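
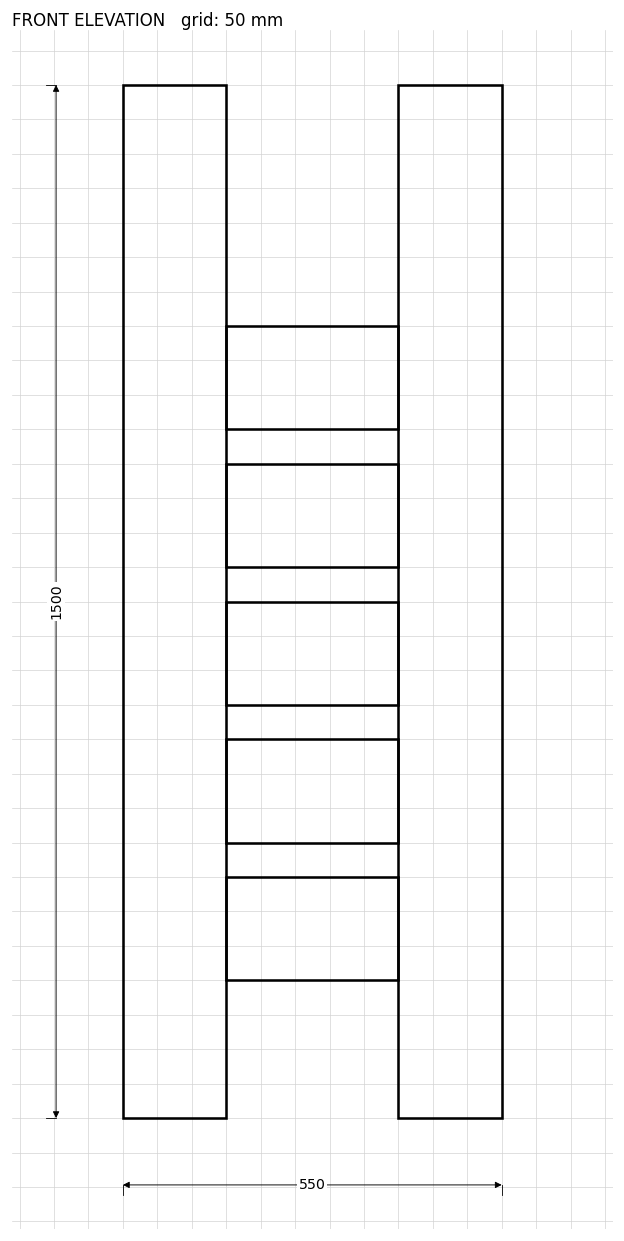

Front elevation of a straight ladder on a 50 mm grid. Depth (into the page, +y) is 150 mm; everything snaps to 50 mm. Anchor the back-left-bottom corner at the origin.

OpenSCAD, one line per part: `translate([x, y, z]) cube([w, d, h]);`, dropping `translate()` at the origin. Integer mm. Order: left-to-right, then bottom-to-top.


cube([150, 150, 1500]);
translate([150, 0, 200]) cube([250, 150, 150]);
translate([150, 0, 400]) cube([250, 150, 150]);
translate([150, 0, 600]) cube([250, 150, 150]);
translate([150, 0, 800]) cube([250, 150, 150]);
translate([150, 0, 1000]) cube([250, 150, 150]);
translate([400, 0, 0]) cube([150, 150, 1500]);


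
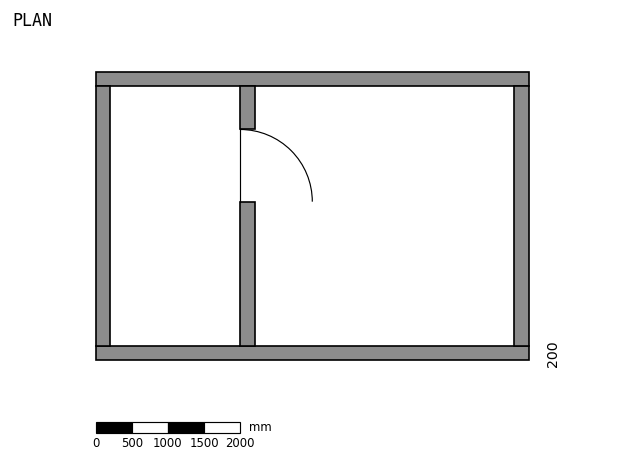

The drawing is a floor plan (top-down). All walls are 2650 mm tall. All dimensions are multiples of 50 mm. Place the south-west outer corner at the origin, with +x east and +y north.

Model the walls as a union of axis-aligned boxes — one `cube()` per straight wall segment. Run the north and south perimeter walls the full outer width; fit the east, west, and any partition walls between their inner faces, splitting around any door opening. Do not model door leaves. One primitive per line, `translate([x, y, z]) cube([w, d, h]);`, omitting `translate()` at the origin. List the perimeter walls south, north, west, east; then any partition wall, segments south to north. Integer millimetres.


cube([6000, 200, 2650]);
translate([0, 3800, 0]) cube([6000, 200, 2650]);
translate([0, 200, 0]) cube([200, 3600, 2650]);
translate([5800, 200, 0]) cube([200, 3600, 2650]);
translate([2000, 200, 0]) cube([200, 2000, 2650]);
translate([2000, 3200, 0]) cube([200, 600, 2650]);


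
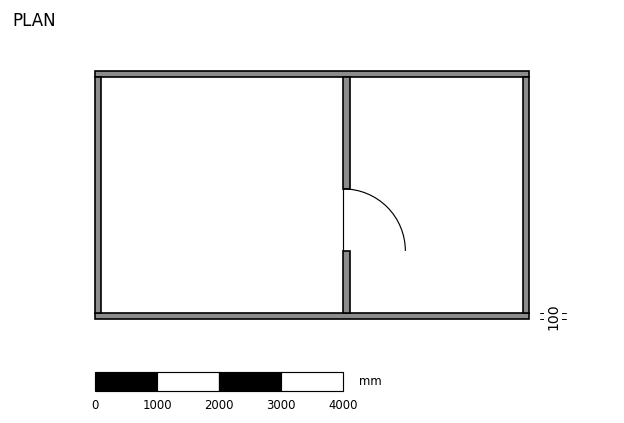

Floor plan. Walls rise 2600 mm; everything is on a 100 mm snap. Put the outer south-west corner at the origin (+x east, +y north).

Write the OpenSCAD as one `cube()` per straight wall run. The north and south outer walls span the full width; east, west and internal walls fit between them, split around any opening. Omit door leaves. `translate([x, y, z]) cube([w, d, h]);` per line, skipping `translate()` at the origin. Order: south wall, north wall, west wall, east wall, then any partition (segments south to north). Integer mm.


cube([7000, 100, 2600]);
translate([0, 3900, 0]) cube([7000, 100, 2600]);
translate([0, 100, 0]) cube([100, 3800, 2600]);
translate([6900, 100, 0]) cube([100, 3800, 2600]);
translate([4000, 100, 0]) cube([100, 1000, 2600]);
translate([4000, 2100, 0]) cube([100, 1800, 2600]);


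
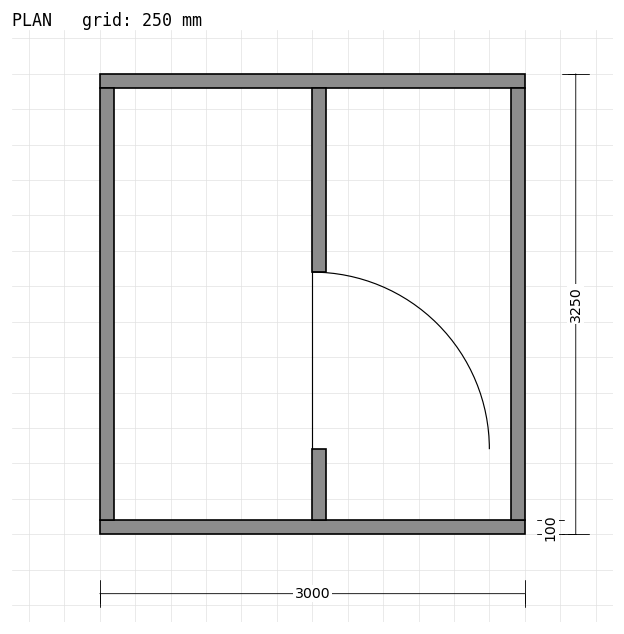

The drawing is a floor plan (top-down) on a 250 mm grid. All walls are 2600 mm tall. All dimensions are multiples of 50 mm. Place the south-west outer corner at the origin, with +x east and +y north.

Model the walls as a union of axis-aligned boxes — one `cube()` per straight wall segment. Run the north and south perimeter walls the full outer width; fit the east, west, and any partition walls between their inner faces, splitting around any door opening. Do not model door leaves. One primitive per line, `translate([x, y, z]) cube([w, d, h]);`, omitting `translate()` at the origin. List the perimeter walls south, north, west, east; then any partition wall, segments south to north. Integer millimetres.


cube([3000, 100, 2600]);
translate([0, 3150, 0]) cube([3000, 100, 2600]);
translate([0, 100, 0]) cube([100, 3050, 2600]);
translate([2900, 100, 0]) cube([100, 3050, 2600]);
translate([1500, 100, 0]) cube([100, 500, 2600]);
translate([1500, 1850, 0]) cube([100, 1300, 2600]);


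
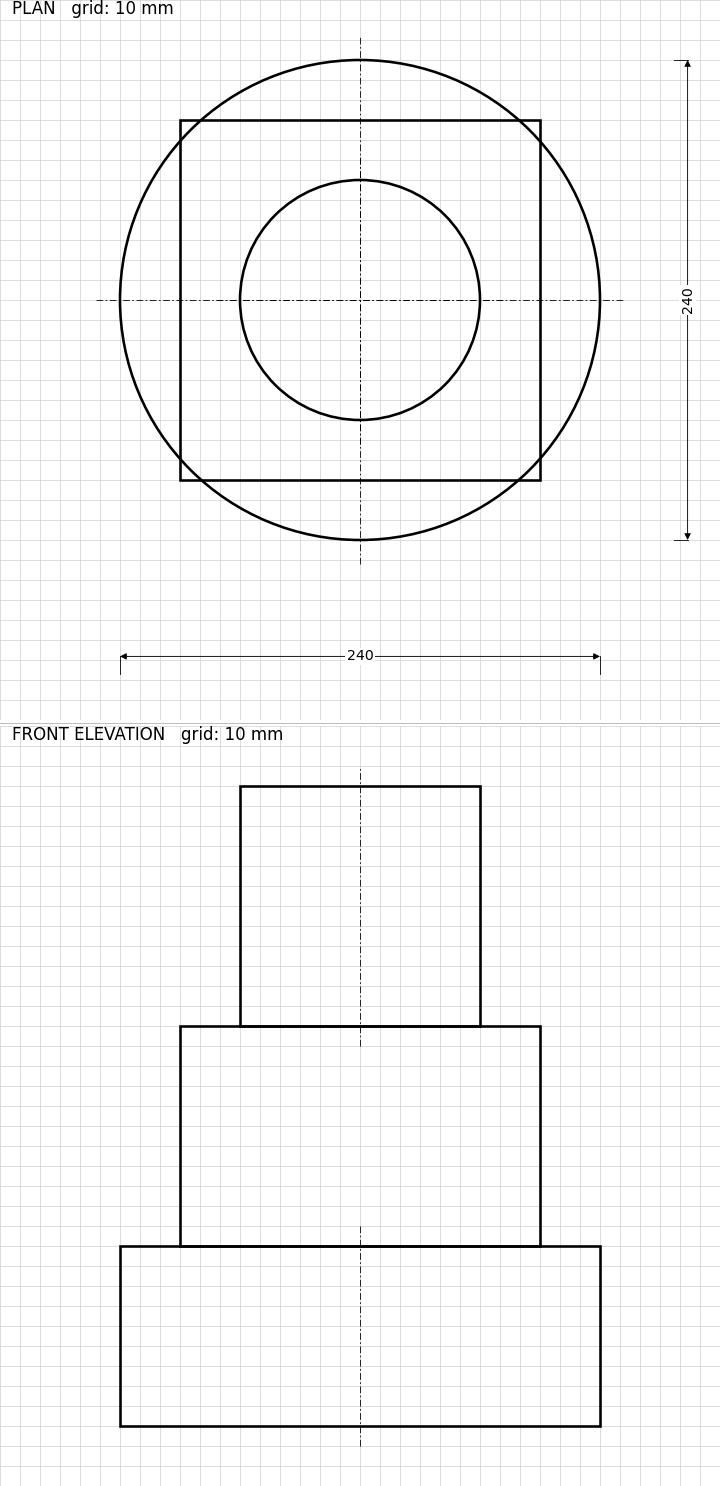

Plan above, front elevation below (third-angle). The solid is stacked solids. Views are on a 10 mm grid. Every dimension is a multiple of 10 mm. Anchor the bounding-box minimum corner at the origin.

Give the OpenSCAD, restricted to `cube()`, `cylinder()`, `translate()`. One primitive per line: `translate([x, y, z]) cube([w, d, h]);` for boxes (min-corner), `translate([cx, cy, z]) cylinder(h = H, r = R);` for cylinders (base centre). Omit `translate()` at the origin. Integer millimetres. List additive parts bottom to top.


translate([120, 120, 0]) cylinder(h = 90, r = 120);
translate([30, 30, 90]) cube([180, 180, 110]);
translate([120, 120, 200]) cylinder(h = 120, r = 60);


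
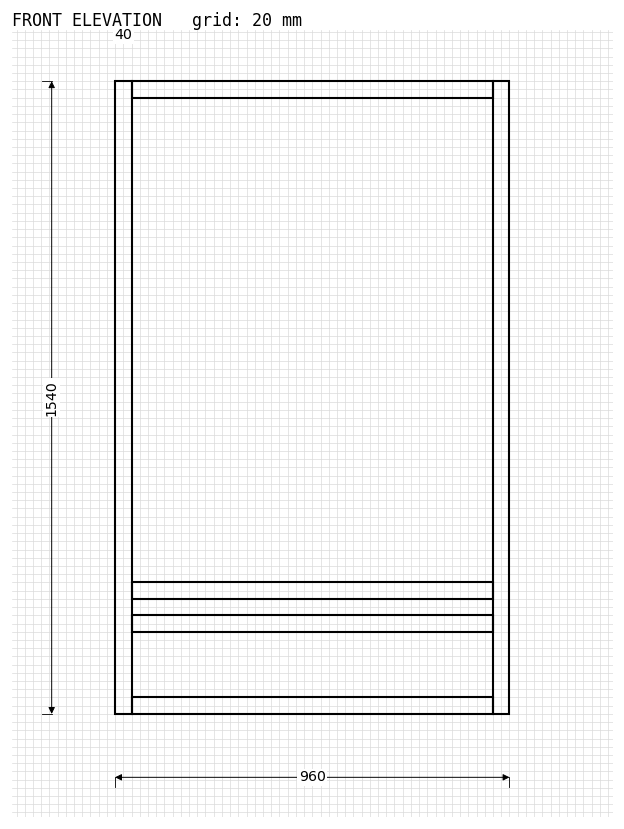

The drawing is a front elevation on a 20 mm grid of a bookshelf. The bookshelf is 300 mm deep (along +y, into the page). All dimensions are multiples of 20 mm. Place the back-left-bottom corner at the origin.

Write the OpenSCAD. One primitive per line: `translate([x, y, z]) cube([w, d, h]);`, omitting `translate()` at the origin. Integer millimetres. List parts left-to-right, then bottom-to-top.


cube([40, 300, 1540]);
translate([40, 0, 0]) cube([880, 300, 40]);
translate([40, 0, 200]) cube([880, 300, 40]);
translate([40, 0, 280]) cube([880, 300, 40]);
translate([40, 0, 1500]) cube([880, 300, 40]);
translate([920, 0, 0]) cube([40, 300, 1540]);


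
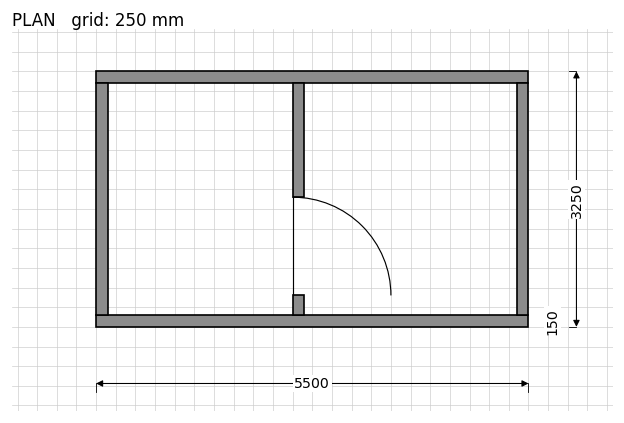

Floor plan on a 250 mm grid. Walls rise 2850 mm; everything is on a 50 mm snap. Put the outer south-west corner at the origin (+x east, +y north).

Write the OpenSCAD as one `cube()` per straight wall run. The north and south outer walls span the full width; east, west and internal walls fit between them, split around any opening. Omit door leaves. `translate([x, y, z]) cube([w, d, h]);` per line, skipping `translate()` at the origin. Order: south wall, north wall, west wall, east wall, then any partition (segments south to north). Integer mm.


cube([5500, 150, 2850]);
translate([0, 3100, 0]) cube([5500, 150, 2850]);
translate([0, 150, 0]) cube([150, 2950, 2850]);
translate([5350, 150, 0]) cube([150, 2950, 2850]);
translate([2500, 150, 0]) cube([150, 250, 2850]);
translate([2500, 1650, 0]) cube([150, 1450, 2850]);


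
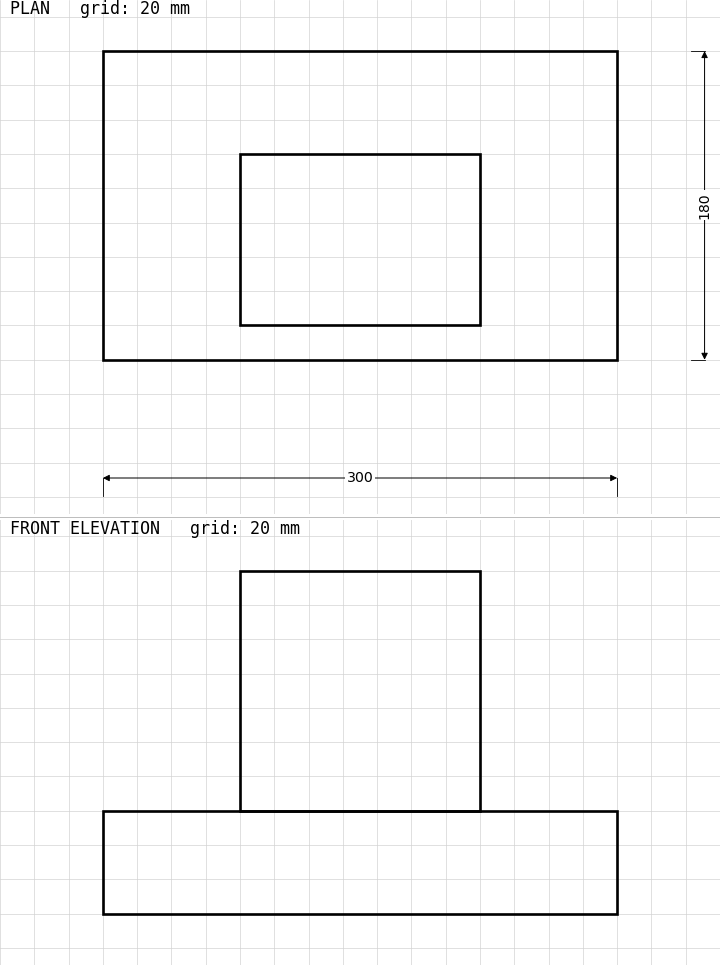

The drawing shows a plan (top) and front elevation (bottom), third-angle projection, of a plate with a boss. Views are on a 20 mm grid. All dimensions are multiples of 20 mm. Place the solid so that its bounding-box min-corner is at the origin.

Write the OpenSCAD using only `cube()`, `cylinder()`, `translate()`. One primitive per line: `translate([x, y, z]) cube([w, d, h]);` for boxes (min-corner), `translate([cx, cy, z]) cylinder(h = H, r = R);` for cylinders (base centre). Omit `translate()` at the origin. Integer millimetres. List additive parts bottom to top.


cube([300, 180, 60]);
translate([80, 20, 60]) cube([140, 100, 140]);


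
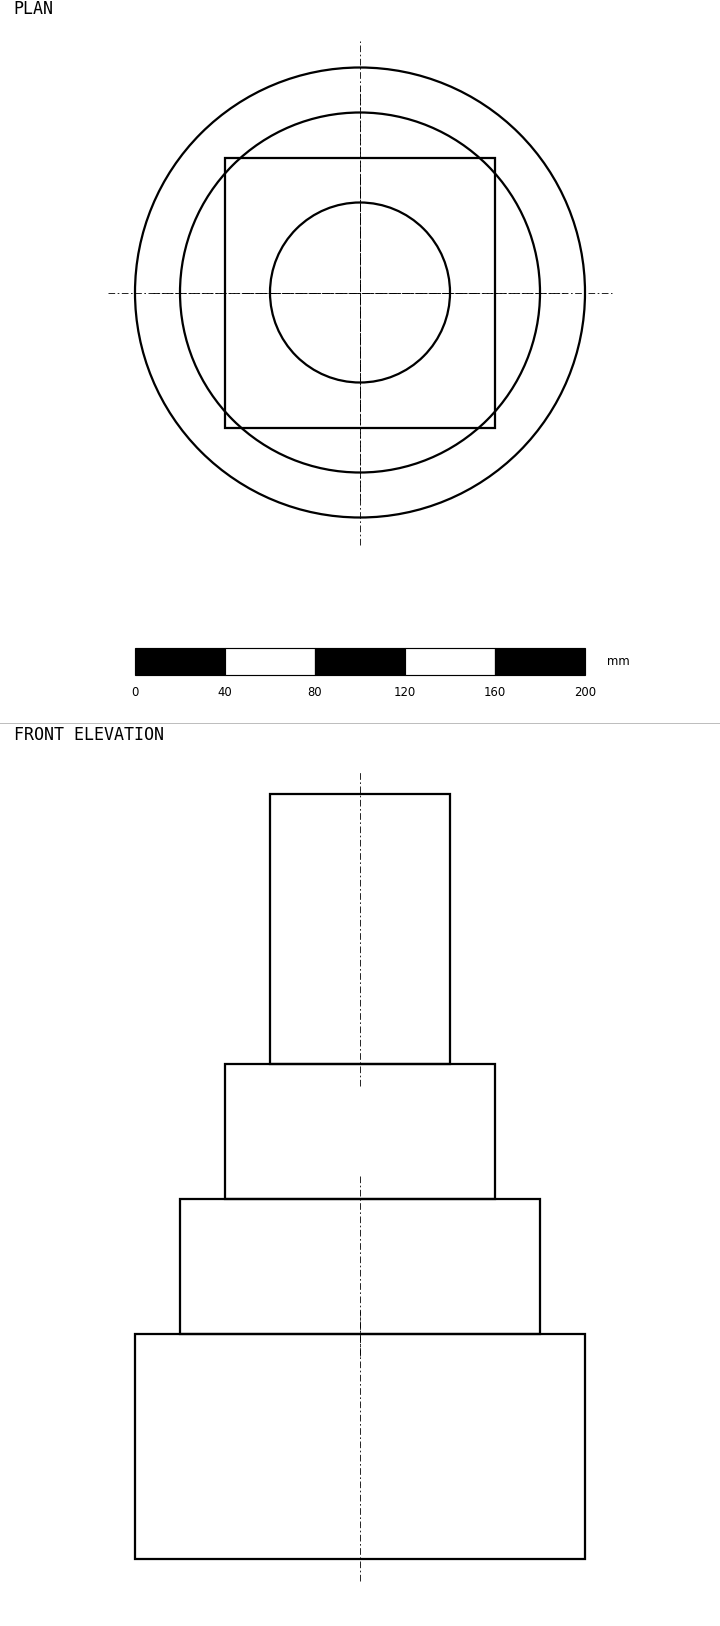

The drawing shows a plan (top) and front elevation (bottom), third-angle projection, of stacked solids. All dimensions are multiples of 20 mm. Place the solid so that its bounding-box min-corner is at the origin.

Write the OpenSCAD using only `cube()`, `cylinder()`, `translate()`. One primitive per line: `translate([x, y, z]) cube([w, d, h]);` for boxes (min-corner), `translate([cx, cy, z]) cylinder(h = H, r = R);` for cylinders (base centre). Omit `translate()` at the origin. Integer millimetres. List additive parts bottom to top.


translate([100, 100, 0]) cylinder(h = 100, r = 100);
translate([100, 100, 100]) cylinder(h = 60, r = 80);
translate([40, 40, 160]) cube([120, 120, 60]);
translate([100, 100, 220]) cylinder(h = 120, r = 40);


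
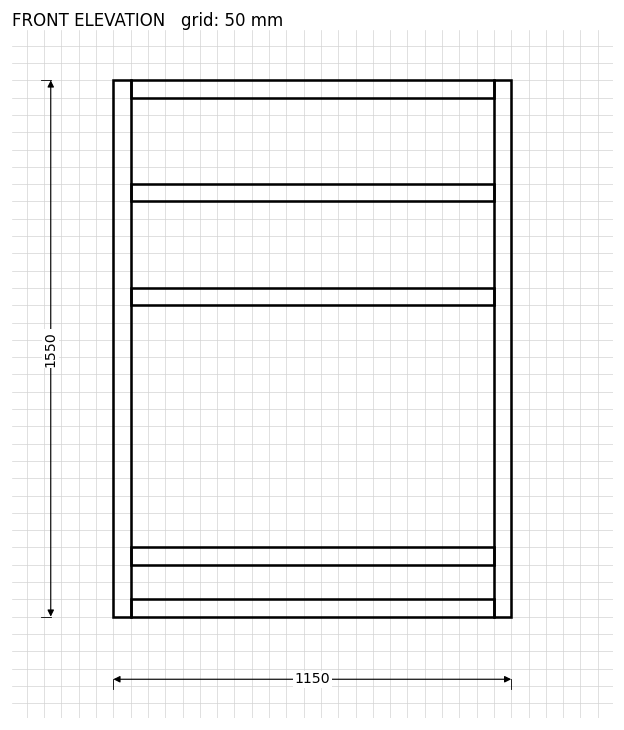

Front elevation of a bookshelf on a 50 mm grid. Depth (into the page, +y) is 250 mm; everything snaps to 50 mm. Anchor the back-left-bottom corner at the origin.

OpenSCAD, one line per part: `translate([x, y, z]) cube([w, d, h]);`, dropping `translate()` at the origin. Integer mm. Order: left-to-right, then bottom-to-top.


cube([50, 250, 1550]);
translate([50, 0, 0]) cube([1050, 250, 50]);
translate([50, 0, 150]) cube([1050, 250, 50]);
translate([50, 0, 900]) cube([1050, 250, 50]);
translate([50, 0, 1200]) cube([1050, 250, 50]);
translate([50, 0, 1500]) cube([1050, 250, 50]);
translate([1100, 0, 0]) cube([50, 250, 1550]);


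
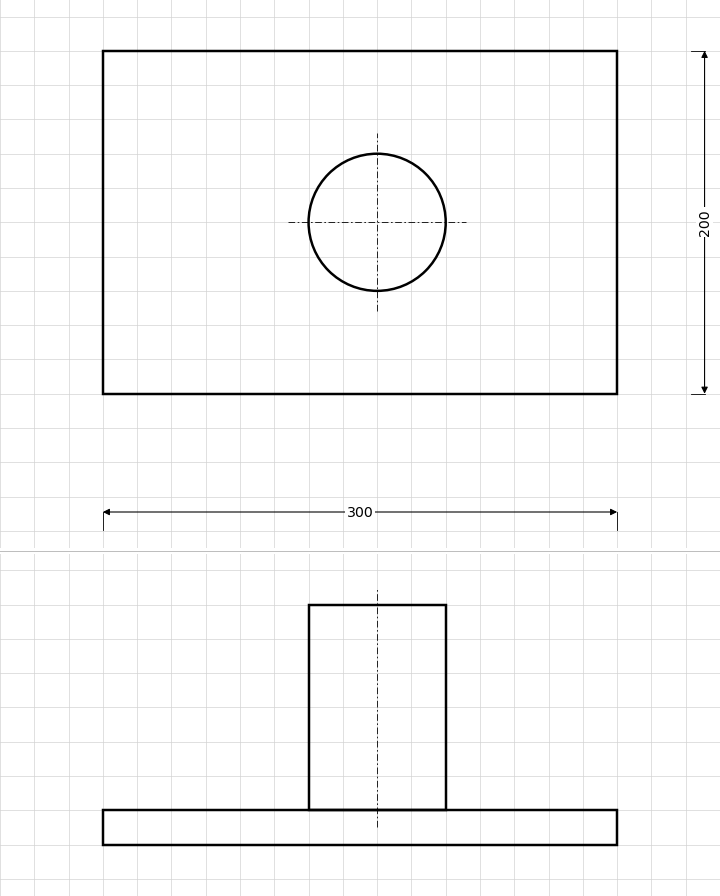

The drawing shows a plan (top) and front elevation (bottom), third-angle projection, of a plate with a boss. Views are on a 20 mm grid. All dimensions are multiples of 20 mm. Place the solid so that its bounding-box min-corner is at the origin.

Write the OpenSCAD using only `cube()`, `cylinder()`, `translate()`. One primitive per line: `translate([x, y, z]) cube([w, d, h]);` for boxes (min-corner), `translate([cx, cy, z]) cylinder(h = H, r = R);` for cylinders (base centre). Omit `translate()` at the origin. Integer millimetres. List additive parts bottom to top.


cube([300, 200, 20]);
translate([160, 100, 20]) cylinder(h = 120, r = 40);


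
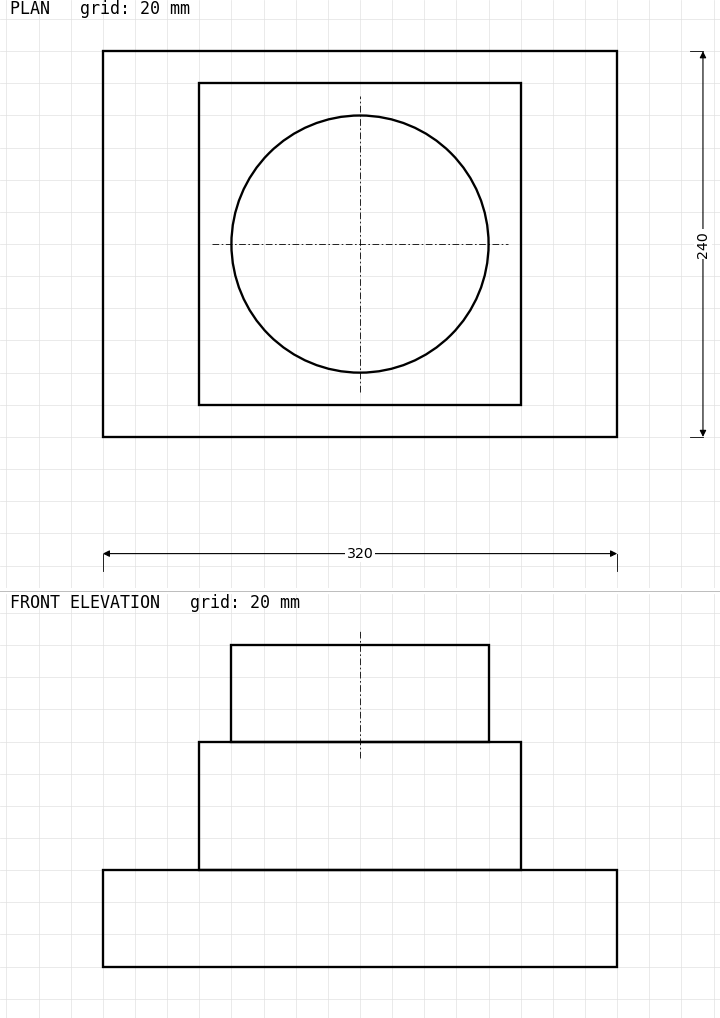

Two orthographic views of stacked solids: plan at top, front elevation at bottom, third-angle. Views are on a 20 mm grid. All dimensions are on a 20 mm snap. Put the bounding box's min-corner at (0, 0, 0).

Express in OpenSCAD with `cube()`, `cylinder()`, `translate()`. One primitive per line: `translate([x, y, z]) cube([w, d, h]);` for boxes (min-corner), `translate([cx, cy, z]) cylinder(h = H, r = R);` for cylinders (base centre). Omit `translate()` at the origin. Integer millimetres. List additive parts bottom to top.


cube([320, 240, 60]);
translate([60, 20, 60]) cube([200, 200, 80]);
translate([160, 120, 140]) cylinder(h = 60, r = 80);


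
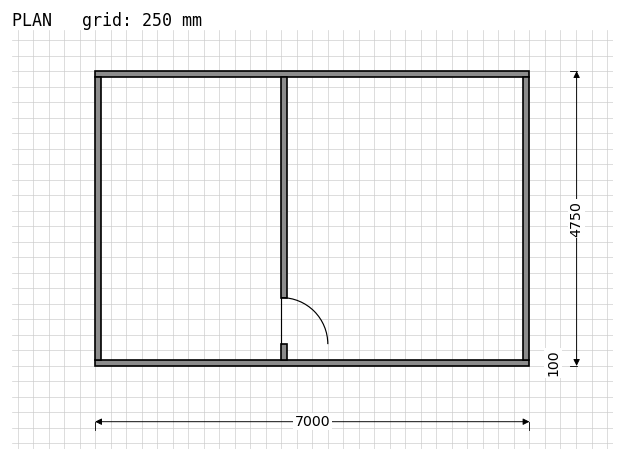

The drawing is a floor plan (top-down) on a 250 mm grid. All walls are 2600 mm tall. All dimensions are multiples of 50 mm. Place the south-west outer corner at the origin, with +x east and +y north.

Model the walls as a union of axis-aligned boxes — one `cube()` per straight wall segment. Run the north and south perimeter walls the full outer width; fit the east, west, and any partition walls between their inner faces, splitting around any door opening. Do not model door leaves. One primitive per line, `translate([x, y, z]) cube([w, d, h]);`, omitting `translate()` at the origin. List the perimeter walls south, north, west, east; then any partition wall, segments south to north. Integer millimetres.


cube([7000, 100, 2600]);
translate([0, 4650, 0]) cube([7000, 100, 2600]);
translate([0, 100, 0]) cube([100, 4550, 2600]);
translate([6900, 100, 0]) cube([100, 4550, 2600]);
translate([3000, 100, 0]) cube([100, 250, 2600]);
translate([3000, 1100, 0]) cube([100, 3550, 2600]);


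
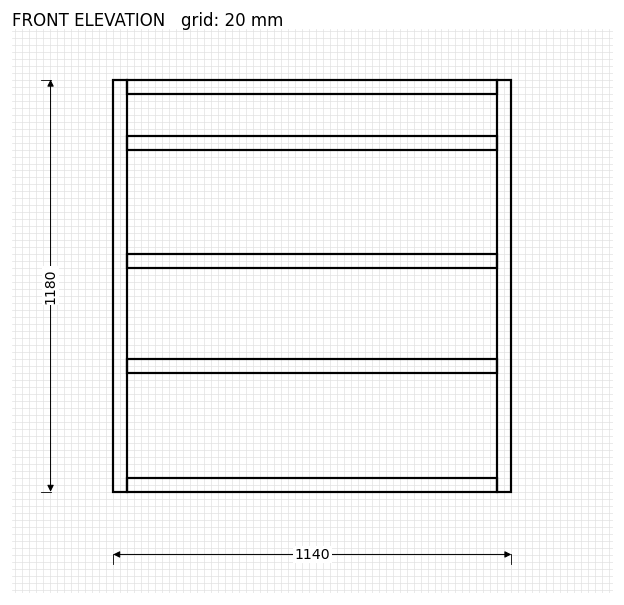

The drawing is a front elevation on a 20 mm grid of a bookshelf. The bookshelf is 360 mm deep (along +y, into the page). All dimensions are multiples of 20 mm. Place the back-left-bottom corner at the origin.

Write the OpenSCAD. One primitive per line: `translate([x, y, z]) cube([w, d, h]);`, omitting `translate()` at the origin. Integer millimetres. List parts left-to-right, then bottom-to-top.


cube([40, 360, 1180]);
translate([40, 0, 0]) cube([1060, 360, 40]);
translate([40, 0, 340]) cube([1060, 360, 40]);
translate([40, 0, 640]) cube([1060, 360, 40]);
translate([40, 0, 980]) cube([1060, 360, 40]);
translate([40, 0, 1140]) cube([1060, 360, 40]);
translate([1100, 0, 0]) cube([40, 360, 1180]);


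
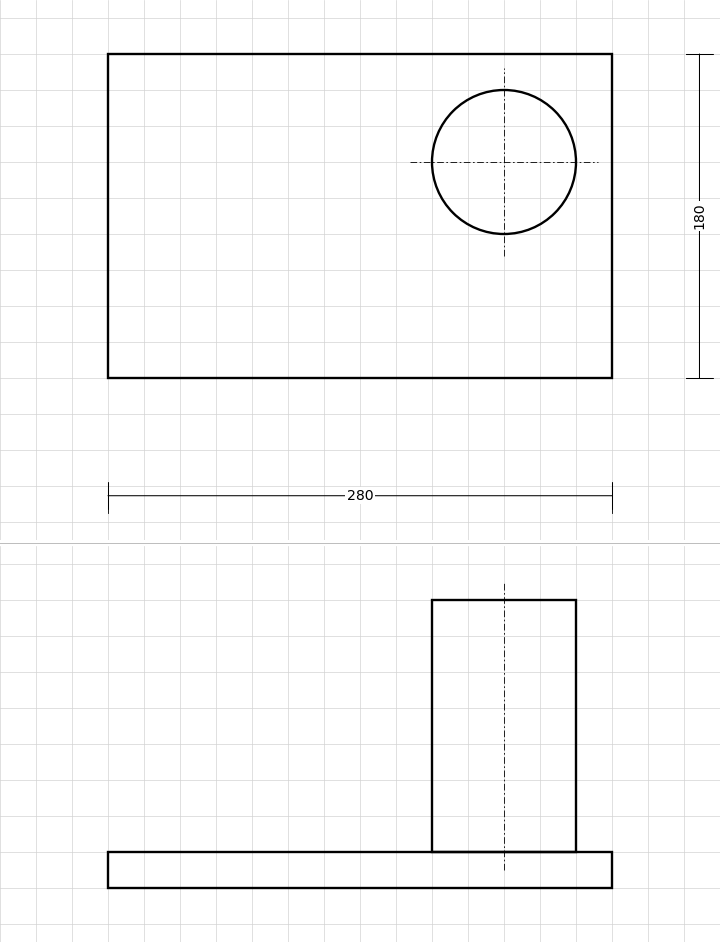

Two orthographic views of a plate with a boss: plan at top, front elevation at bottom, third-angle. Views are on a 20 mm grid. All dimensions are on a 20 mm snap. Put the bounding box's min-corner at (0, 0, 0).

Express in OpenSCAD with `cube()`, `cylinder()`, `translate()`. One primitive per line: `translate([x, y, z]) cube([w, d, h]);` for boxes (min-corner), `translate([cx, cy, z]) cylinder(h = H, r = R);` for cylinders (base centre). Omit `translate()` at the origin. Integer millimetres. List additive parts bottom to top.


cube([280, 180, 20]);
translate([220, 120, 20]) cylinder(h = 140, r = 40);


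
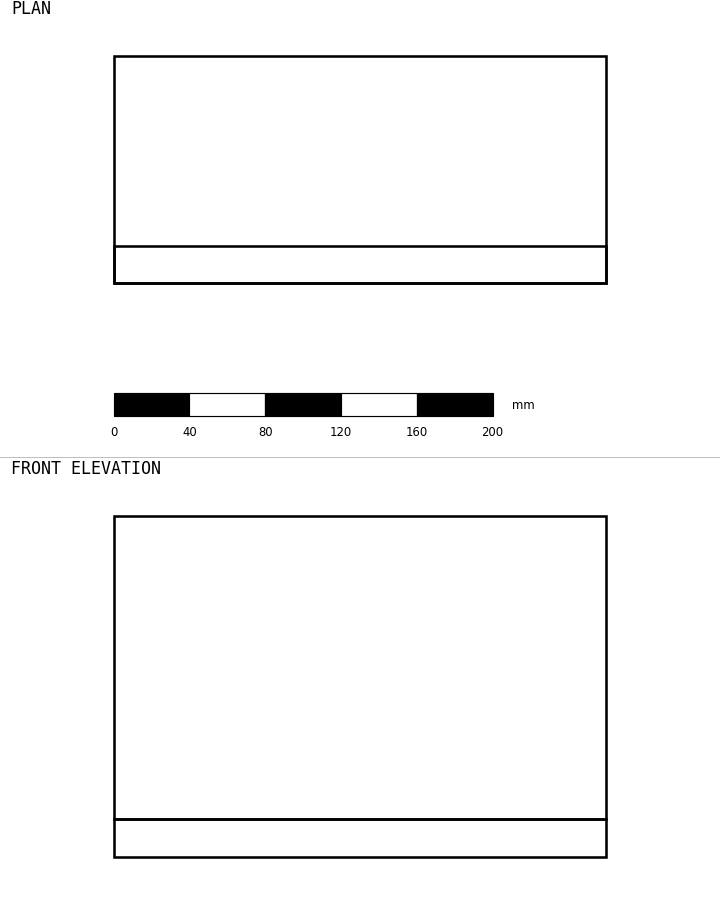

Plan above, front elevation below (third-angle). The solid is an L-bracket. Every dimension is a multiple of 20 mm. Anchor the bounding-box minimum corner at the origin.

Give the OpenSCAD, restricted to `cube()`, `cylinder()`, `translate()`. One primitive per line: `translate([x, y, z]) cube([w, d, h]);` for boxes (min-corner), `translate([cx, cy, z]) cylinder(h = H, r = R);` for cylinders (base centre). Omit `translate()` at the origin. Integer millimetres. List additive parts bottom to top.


cube([260, 120, 20]);
translate([0, 0, 20]) cube([260, 20, 160]);


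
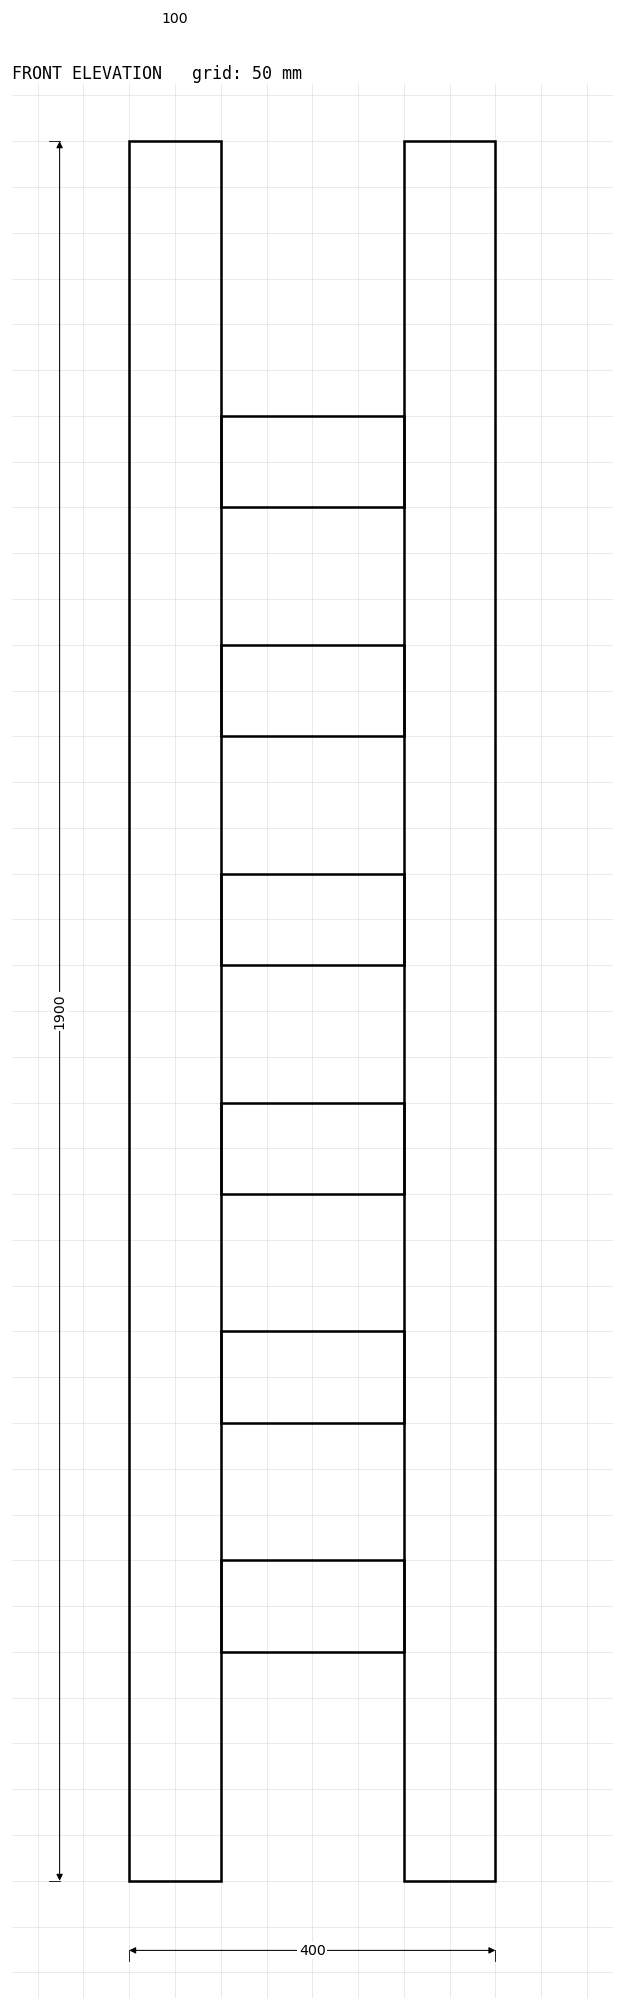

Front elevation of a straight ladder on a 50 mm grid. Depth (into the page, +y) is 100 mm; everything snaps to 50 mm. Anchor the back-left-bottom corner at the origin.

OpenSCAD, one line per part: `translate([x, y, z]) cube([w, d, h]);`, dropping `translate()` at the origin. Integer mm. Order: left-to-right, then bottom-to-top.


cube([100, 100, 1900]);
translate([100, 0, 250]) cube([200, 100, 100]);
translate([100, 0, 500]) cube([200, 100, 100]);
translate([100, 0, 750]) cube([200, 100, 100]);
translate([100, 0, 1000]) cube([200, 100, 100]);
translate([100, 0, 1250]) cube([200, 100, 100]);
translate([100, 0, 1500]) cube([200, 100, 100]);
translate([300, 0, 0]) cube([100, 100, 1900]);


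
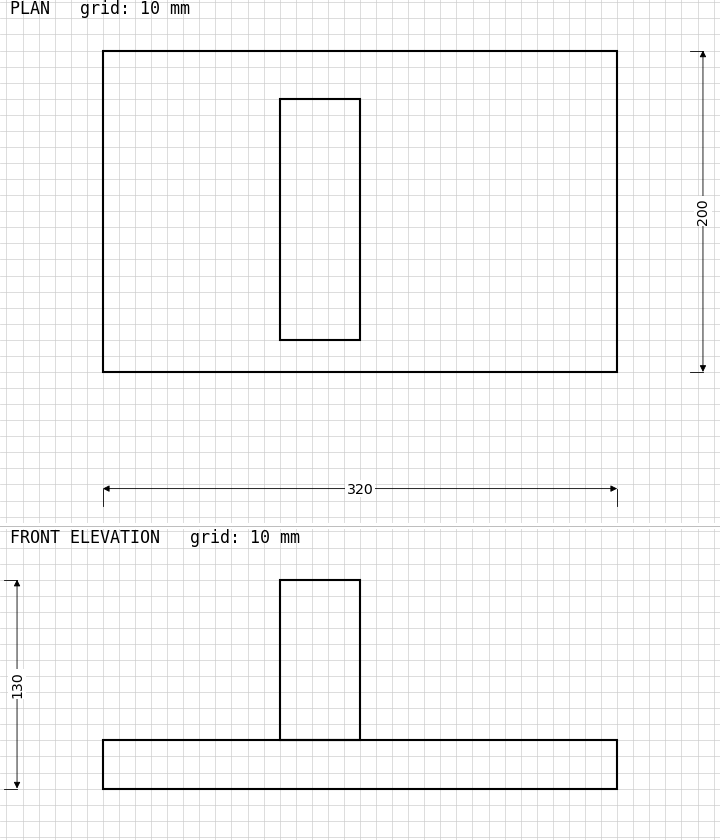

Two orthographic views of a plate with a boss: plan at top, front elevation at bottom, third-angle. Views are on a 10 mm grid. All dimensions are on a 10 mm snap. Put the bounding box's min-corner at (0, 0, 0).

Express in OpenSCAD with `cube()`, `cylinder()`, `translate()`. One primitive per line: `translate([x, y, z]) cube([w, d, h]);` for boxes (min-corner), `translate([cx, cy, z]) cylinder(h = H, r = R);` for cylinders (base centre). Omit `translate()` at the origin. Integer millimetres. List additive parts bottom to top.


cube([320, 200, 30]);
translate([110, 20, 30]) cube([50, 150, 100]);


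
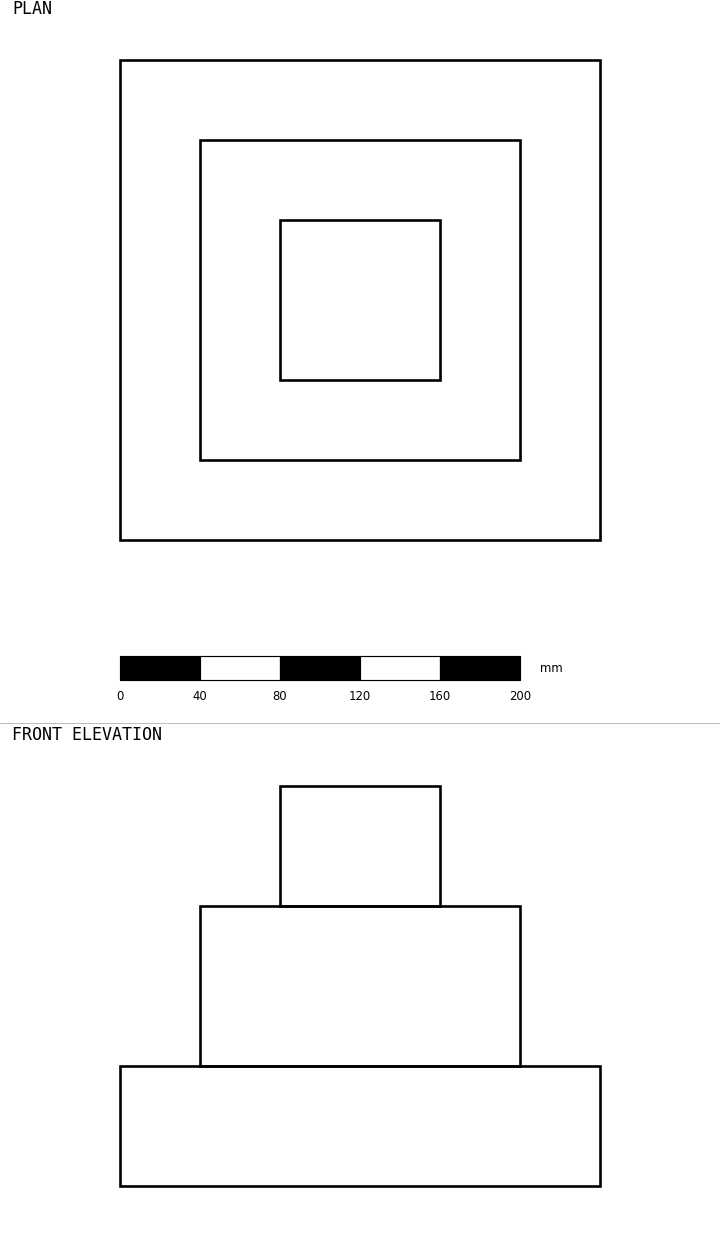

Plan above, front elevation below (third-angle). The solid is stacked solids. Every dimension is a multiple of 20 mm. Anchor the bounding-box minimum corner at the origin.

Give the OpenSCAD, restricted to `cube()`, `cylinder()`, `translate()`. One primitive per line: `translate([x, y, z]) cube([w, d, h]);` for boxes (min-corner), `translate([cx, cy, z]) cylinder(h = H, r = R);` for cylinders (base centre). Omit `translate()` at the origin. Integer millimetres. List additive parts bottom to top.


cube([240, 240, 60]);
translate([40, 40, 60]) cube([160, 160, 80]);
translate([80, 80, 140]) cube([80, 80, 60]);


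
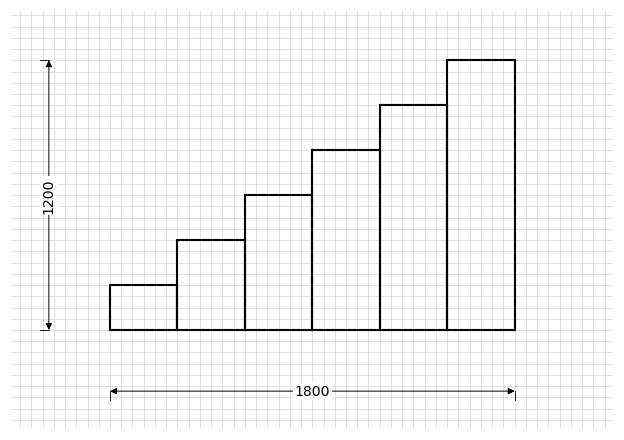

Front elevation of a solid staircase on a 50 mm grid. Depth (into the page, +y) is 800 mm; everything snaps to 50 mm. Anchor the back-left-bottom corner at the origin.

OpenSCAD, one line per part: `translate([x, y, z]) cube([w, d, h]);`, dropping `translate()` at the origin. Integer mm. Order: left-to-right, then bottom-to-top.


cube([300, 800, 200]);
translate([300, 0, 0]) cube([300, 800, 400]);
translate([600, 0, 0]) cube([300, 800, 600]);
translate([900, 0, 0]) cube([300, 800, 800]);
translate([1200, 0, 0]) cube([300, 800, 1000]);
translate([1500, 0, 0]) cube([300, 800, 1200]);


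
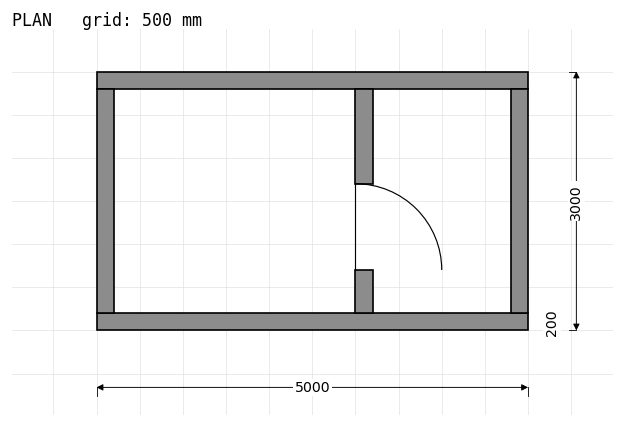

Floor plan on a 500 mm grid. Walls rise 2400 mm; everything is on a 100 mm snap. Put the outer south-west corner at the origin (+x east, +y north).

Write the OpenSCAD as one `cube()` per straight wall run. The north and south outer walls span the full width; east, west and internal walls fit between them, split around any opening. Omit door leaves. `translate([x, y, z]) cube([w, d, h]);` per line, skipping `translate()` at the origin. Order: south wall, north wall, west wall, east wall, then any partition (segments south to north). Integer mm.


cube([5000, 200, 2400]);
translate([0, 2800, 0]) cube([5000, 200, 2400]);
translate([0, 200, 0]) cube([200, 2600, 2400]);
translate([4800, 200, 0]) cube([200, 2600, 2400]);
translate([3000, 200, 0]) cube([200, 500, 2400]);
translate([3000, 1700, 0]) cube([200, 1100, 2400]);


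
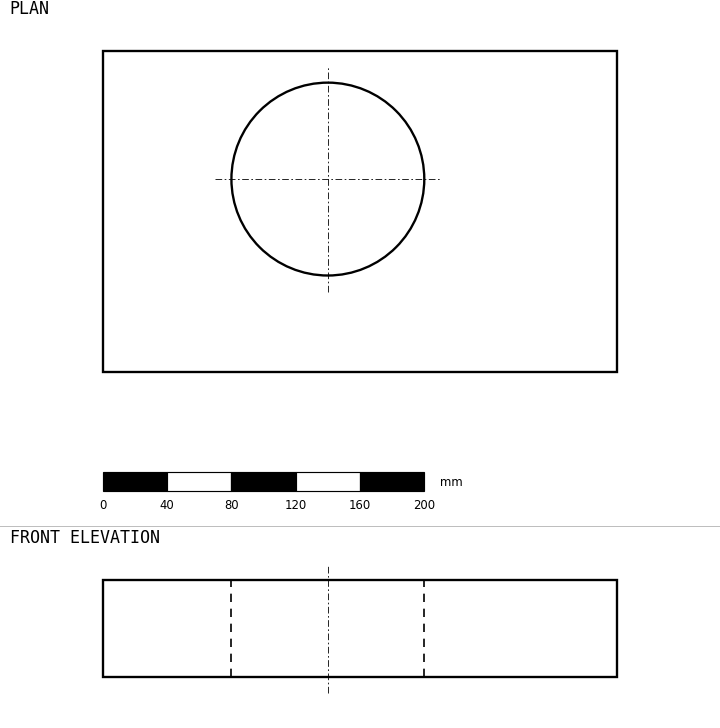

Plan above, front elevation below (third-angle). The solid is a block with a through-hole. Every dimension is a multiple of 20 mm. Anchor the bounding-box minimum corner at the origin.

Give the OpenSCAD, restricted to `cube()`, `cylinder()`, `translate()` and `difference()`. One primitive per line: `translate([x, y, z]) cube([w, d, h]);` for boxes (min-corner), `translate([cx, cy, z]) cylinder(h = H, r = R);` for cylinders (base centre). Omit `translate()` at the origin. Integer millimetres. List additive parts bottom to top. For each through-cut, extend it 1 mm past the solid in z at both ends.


difference() {
  cube([320, 200, 60]);
  translate([140, 120, -1]) cylinder(h = 62, r = 60);
}


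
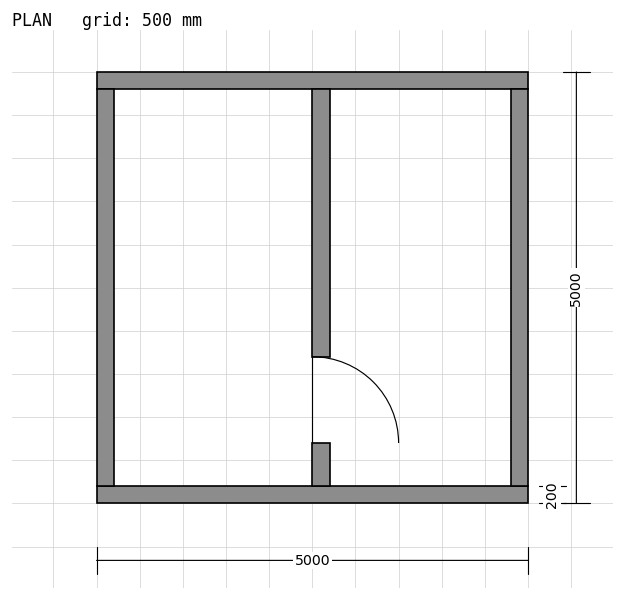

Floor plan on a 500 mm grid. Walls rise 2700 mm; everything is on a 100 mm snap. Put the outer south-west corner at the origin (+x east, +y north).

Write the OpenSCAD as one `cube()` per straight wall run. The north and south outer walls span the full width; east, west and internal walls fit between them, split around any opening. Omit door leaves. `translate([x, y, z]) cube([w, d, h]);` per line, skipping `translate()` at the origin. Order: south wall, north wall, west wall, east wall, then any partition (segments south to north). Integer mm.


cube([5000, 200, 2700]);
translate([0, 4800, 0]) cube([5000, 200, 2700]);
translate([0, 200, 0]) cube([200, 4600, 2700]);
translate([4800, 200, 0]) cube([200, 4600, 2700]);
translate([2500, 200, 0]) cube([200, 500, 2700]);
translate([2500, 1700, 0]) cube([200, 3100, 2700]);


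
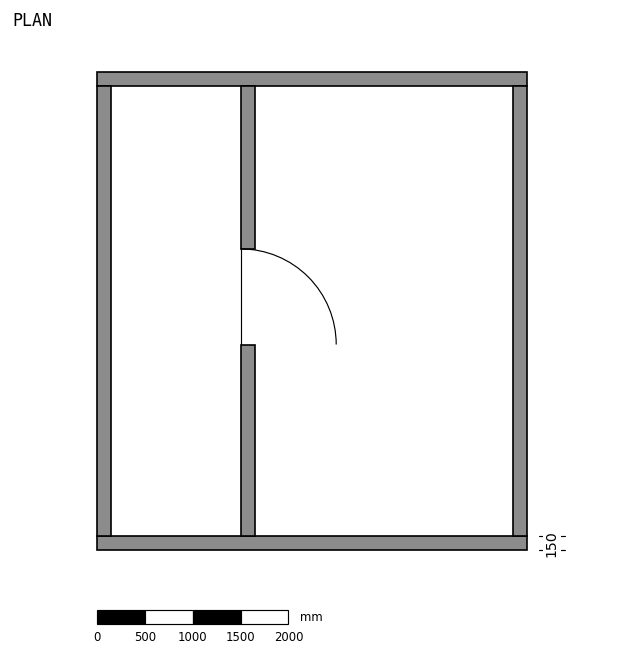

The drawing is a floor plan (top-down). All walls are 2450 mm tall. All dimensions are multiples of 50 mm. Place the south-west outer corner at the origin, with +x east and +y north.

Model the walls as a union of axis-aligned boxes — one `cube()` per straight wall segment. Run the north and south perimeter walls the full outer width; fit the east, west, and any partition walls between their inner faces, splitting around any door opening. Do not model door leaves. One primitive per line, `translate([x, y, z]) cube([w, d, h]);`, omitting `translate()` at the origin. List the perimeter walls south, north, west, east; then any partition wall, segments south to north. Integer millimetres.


cube([4500, 150, 2450]);
translate([0, 4850, 0]) cube([4500, 150, 2450]);
translate([0, 150, 0]) cube([150, 4700, 2450]);
translate([4350, 150, 0]) cube([150, 4700, 2450]);
translate([1500, 150, 0]) cube([150, 2000, 2450]);
translate([1500, 3150, 0]) cube([150, 1700, 2450]);


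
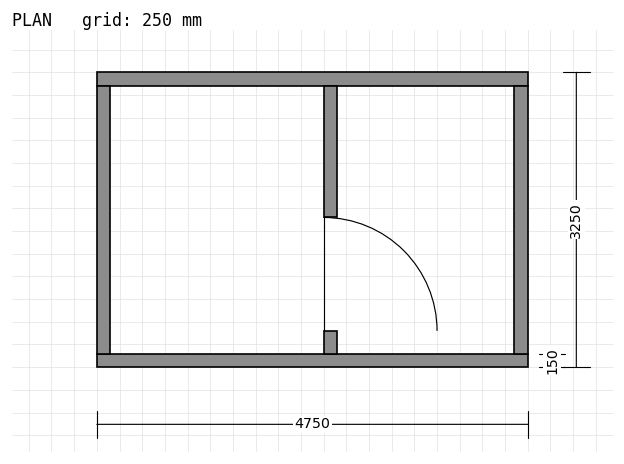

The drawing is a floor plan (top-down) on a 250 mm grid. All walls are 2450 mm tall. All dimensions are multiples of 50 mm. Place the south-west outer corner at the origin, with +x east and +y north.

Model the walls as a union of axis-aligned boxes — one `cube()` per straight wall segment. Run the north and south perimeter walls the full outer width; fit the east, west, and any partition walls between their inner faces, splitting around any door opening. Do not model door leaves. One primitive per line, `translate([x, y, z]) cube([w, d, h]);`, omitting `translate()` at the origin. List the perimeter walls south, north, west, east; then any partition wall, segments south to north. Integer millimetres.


cube([4750, 150, 2450]);
translate([0, 3100, 0]) cube([4750, 150, 2450]);
translate([0, 150, 0]) cube([150, 2950, 2450]);
translate([4600, 150, 0]) cube([150, 2950, 2450]);
translate([2500, 150, 0]) cube([150, 250, 2450]);
translate([2500, 1650, 0]) cube([150, 1450, 2450]);


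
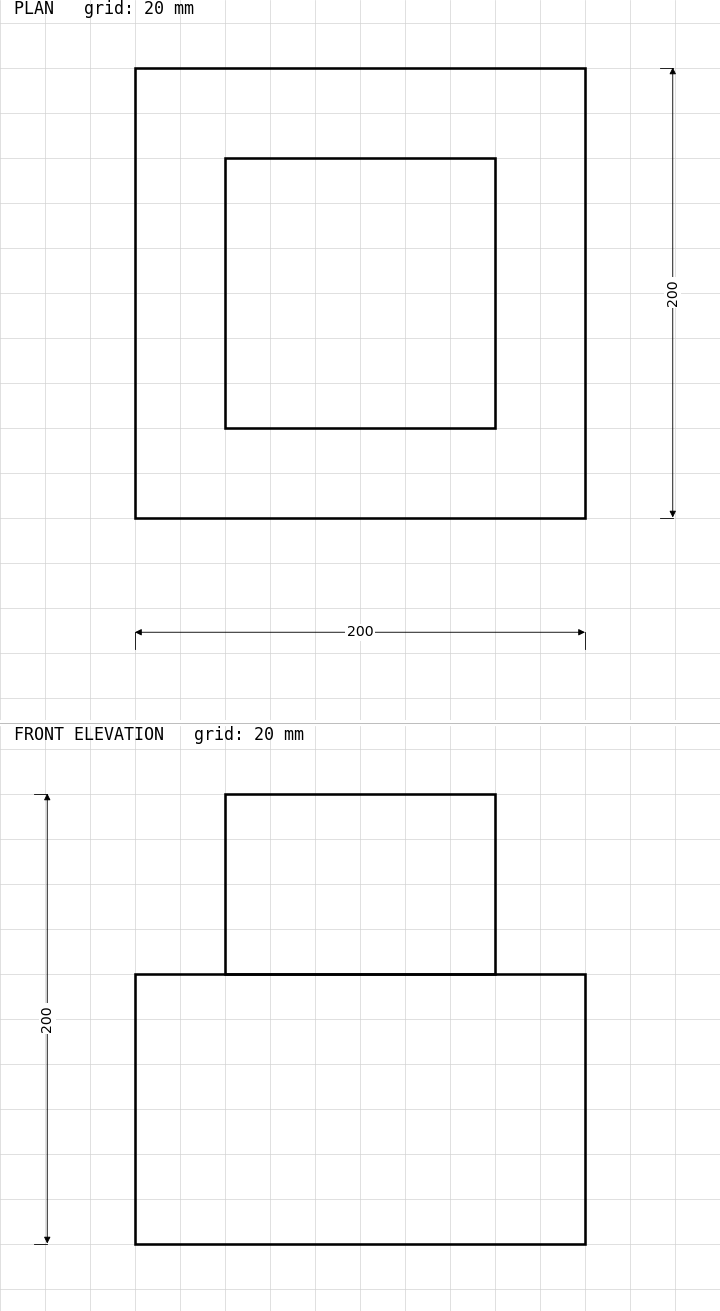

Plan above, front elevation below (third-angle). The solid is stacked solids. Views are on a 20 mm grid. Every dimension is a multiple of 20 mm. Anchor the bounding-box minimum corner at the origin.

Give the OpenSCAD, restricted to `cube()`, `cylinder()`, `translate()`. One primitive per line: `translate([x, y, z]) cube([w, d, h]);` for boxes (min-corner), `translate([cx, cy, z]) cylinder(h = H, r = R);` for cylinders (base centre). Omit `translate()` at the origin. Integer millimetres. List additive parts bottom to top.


cube([200, 200, 120]);
translate([40, 40, 120]) cube([120, 120, 80]);


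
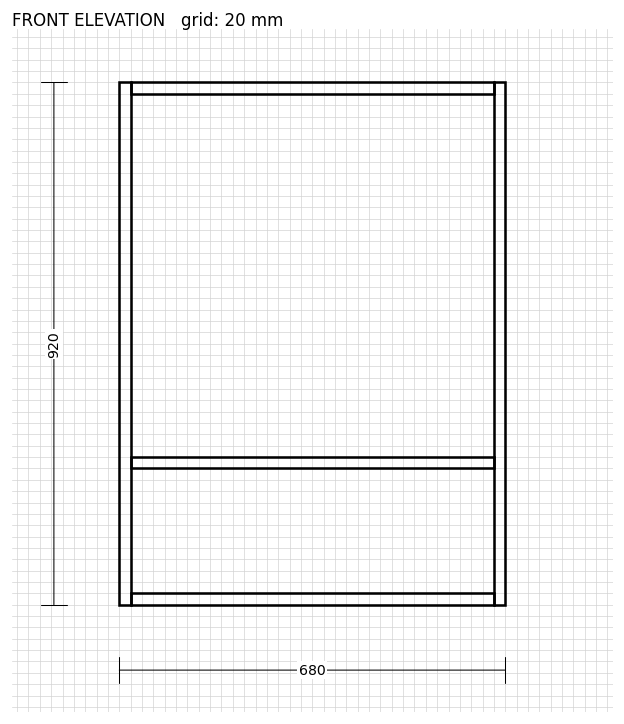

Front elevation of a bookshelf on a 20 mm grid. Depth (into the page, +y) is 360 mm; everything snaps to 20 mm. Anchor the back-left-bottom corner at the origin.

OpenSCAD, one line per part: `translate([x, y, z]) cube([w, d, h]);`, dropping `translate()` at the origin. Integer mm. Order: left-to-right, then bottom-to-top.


cube([20, 360, 920]);
translate([20, 0, 0]) cube([640, 360, 20]);
translate([20, 0, 240]) cube([640, 360, 20]);
translate([20, 0, 900]) cube([640, 360, 20]);
translate([660, 0, 0]) cube([20, 360, 920]);


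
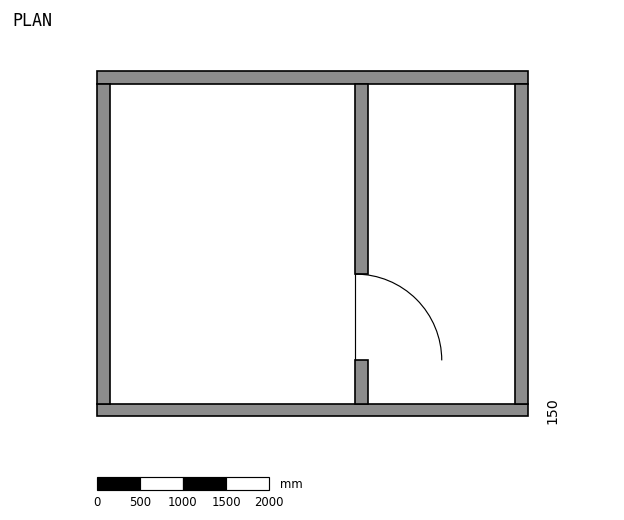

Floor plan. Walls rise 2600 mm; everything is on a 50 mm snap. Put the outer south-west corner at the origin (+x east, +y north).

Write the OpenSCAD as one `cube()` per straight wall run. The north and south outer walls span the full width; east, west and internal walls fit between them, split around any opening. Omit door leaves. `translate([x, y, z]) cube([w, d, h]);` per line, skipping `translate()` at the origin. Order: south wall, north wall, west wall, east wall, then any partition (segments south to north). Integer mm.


cube([5000, 150, 2600]);
translate([0, 3850, 0]) cube([5000, 150, 2600]);
translate([0, 150, 0]) cube([150, 3700, 2600]);
translate([4850, 150, 0]) cube([150, 3700, 2600]);
translate([3000, 150, 0]) cube([150, 500, 2600]);
translate([3000, 1650, 0]) cube([150, 2200, 2600]);


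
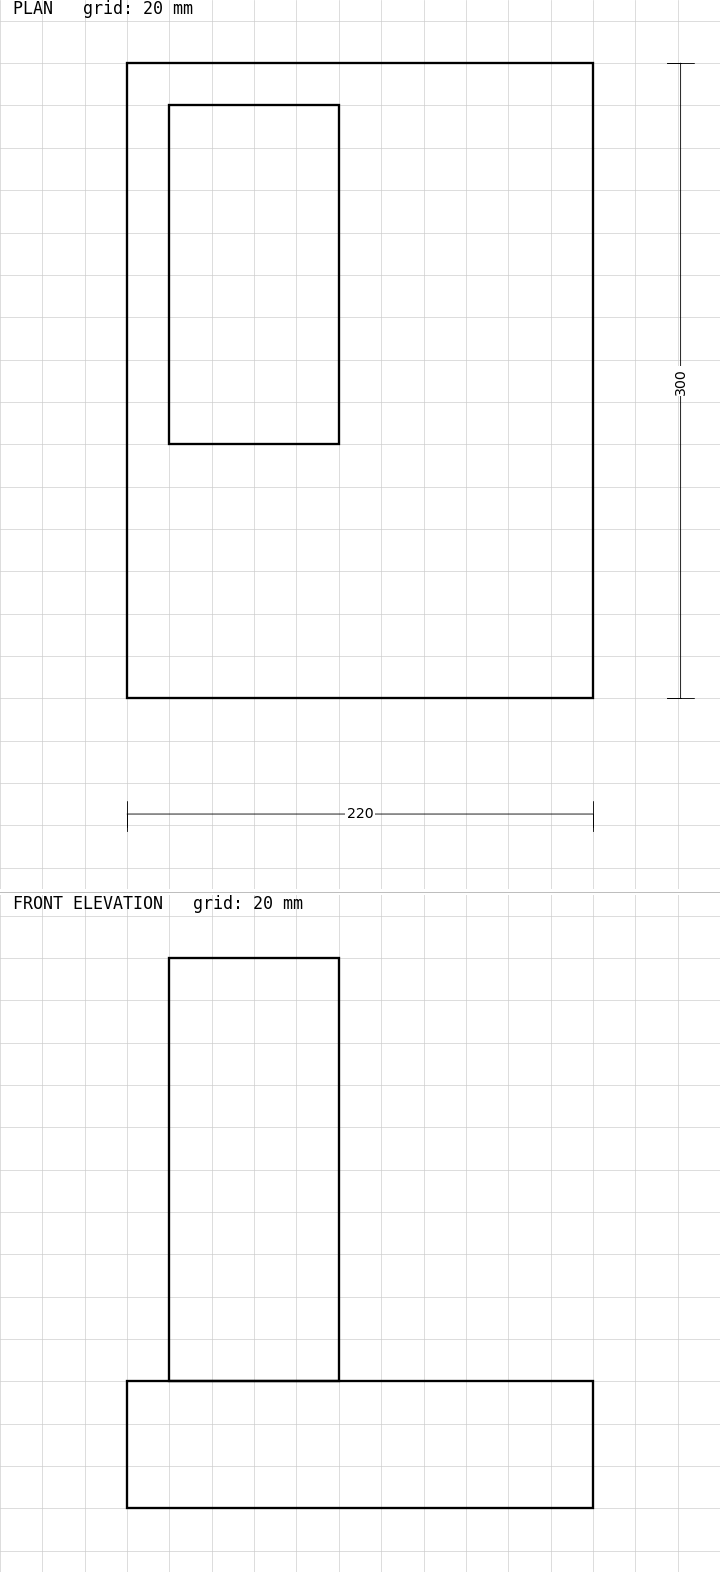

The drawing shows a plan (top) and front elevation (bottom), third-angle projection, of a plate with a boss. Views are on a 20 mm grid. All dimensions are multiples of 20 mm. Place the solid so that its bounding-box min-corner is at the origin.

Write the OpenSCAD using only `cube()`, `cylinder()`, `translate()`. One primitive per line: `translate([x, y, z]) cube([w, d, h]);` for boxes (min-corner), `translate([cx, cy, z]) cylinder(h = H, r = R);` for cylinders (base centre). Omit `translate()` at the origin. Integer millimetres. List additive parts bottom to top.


cube([220, 300, 60]);
translate([20, 120, 60]) cube([80, 160, 200]);


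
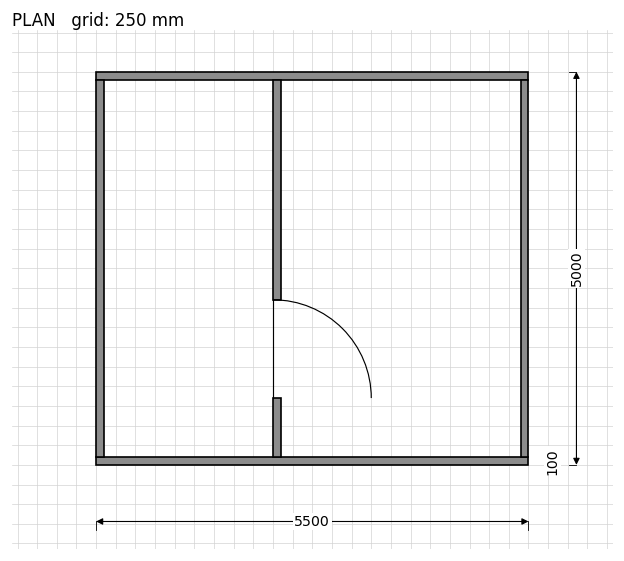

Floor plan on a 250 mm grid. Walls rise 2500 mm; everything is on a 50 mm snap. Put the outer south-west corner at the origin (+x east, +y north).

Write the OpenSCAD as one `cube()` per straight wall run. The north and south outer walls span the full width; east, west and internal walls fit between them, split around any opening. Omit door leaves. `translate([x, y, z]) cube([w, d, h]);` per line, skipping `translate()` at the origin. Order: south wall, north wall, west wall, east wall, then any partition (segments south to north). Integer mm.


cube([5500, 100, 2500]);
translate([0, 4900, 0]) cube([5500, 100, 2500]);
translate([0, 100, 0]) cube([100, 4800, 2500]);
translate([5400, 100, 0]) cube([100, 4800, 2500]);
translate([2250, 100, 0]) cube([100, 750, 2500]);
translate([2250, 2100, 0]) cube([100, 2800, 2500]);


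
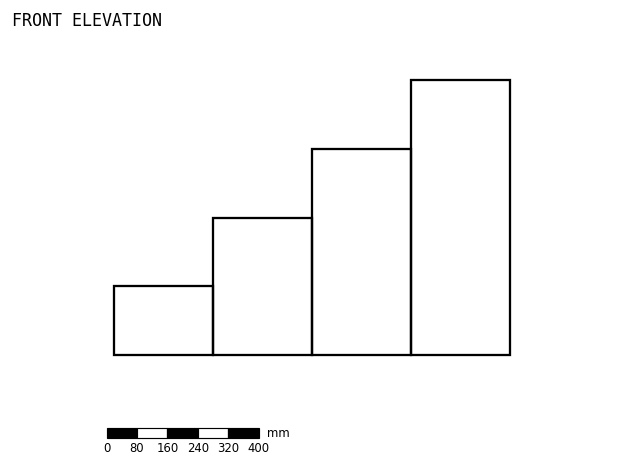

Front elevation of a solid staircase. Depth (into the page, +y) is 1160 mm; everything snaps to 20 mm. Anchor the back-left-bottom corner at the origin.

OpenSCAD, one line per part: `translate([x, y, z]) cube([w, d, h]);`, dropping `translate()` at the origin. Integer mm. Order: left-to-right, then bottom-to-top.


cube([260, 1160, 180]);
translate([260, 0, 0]) cube([260, 1160, 360]);
translate([520, 0, 0]) cube([260, 1160, 540]);
translate([780, 0, 0]) cube([260, 1160, 720]);


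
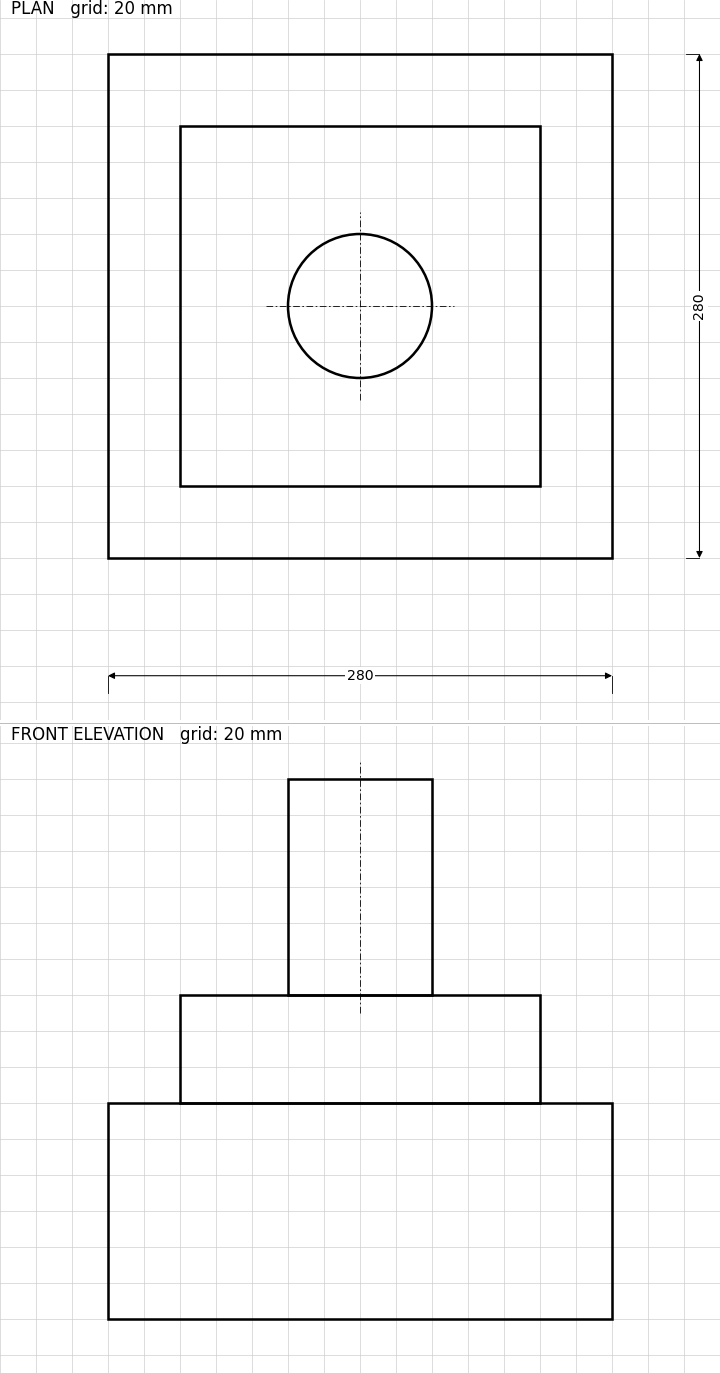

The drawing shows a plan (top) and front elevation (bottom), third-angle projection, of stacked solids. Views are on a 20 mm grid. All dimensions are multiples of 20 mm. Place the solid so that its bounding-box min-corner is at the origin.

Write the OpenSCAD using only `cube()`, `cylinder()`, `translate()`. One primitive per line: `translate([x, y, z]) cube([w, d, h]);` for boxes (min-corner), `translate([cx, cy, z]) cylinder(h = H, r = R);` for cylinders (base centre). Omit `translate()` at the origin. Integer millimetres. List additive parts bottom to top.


cube([280, 280, 120]);
translate([40, 40, 120]) cube([200, 200, 60]);
translate([140, 140, 180]) cylinder(h = 120, r = 40);


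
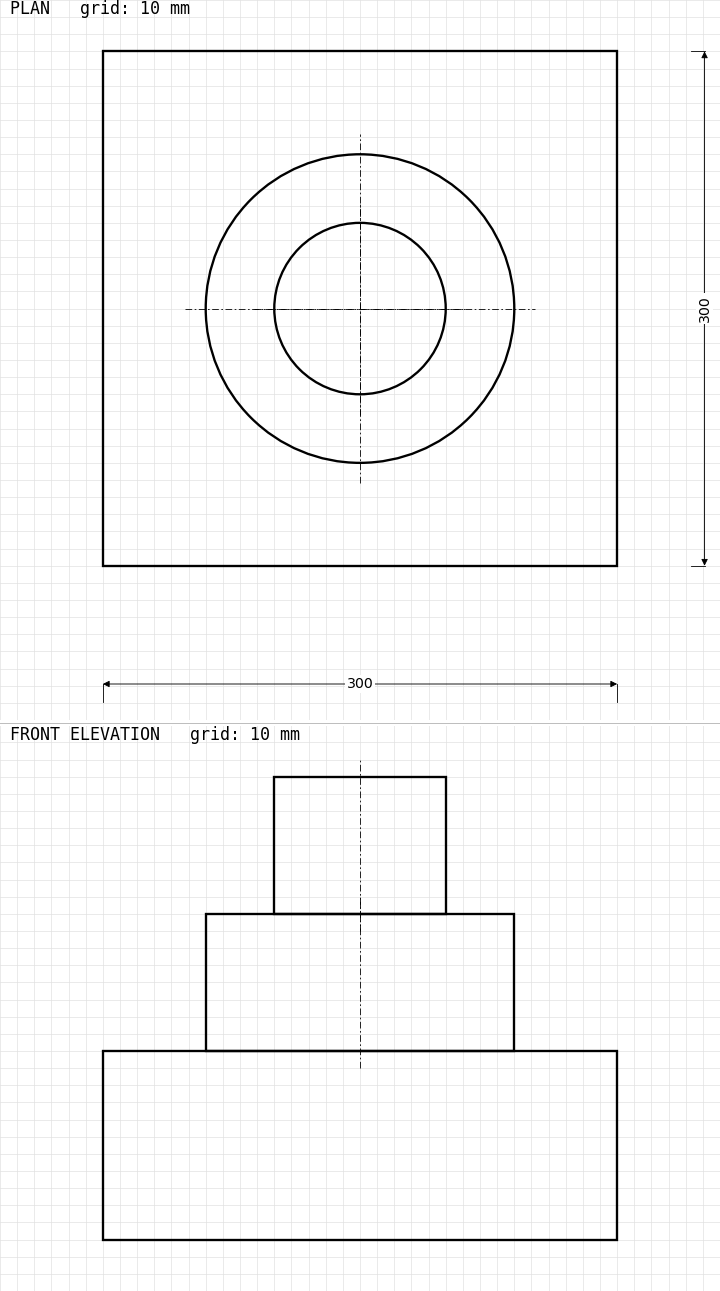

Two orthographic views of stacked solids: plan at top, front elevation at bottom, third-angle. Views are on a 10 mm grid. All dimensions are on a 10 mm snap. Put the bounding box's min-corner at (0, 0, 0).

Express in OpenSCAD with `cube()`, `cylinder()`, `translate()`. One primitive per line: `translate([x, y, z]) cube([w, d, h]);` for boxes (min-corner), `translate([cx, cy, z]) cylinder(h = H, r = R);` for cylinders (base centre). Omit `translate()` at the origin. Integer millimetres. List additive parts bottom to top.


cube([300, 300, 110]);
translate([150, 150, 110]) cylinder(h = 80, r = 90);
translate([150, 150, 190]) cylinder(h = 80, r = 50);


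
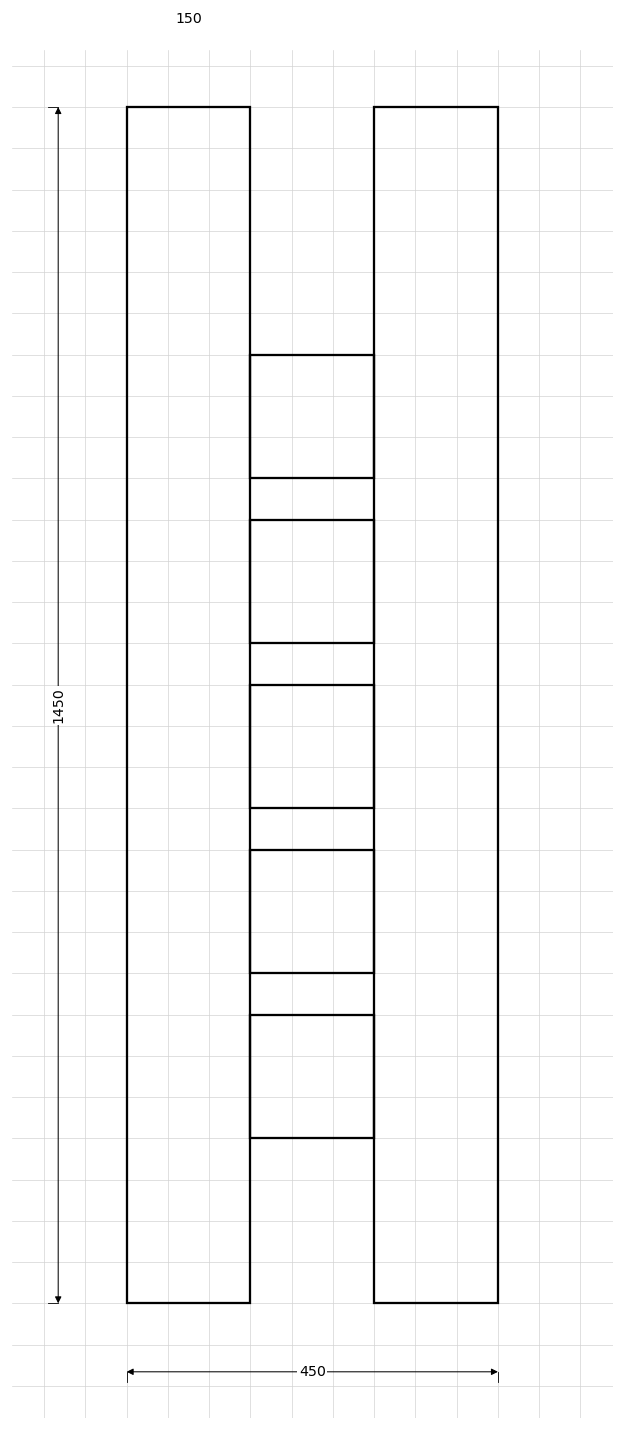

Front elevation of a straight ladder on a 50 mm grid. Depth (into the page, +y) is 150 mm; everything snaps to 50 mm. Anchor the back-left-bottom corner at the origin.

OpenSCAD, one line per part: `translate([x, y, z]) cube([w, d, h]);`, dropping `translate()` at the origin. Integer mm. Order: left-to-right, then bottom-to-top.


cube([150, 150, 1450]);
translate([150, 0, 200]) cube([150, 150, 150]);
translate([150, 0, 400]) cube([150, 150, 150]);
translate([150, 0, 600]) cube([150, 150, 150]);
translate([150, 0, 800]) cube([150, 150, 150]);
translate([150, 0, 1000]) cube([150, 150, 150]);
translate([300, 0, 0]) cube([150, 150, 1450]);


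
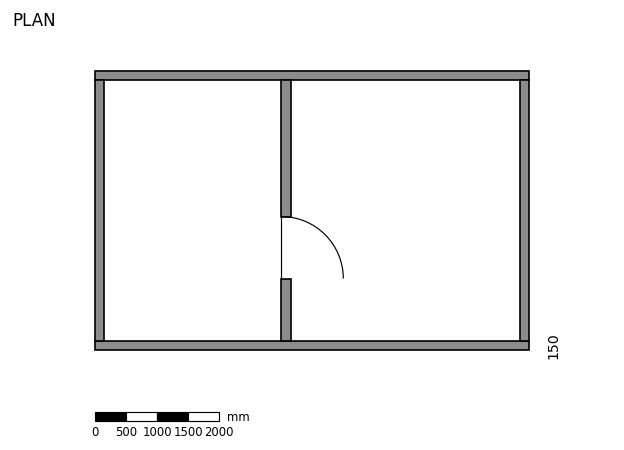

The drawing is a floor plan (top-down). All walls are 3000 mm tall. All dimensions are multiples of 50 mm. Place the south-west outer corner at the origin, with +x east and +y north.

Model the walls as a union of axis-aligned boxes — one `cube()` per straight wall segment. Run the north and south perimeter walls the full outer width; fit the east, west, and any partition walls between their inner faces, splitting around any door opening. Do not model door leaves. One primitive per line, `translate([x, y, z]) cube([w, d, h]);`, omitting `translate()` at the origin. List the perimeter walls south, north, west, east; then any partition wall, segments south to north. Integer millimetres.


cube([7000, 150, 3000]);
translate([0, 4350, 0]) cube([7000, 150, 3000]);
translate([0, 150, 0]) cube([150, 4200, 3000]);
translate([6850, 150, 0]) cube([150, 4200, 3000]);
translate([3000, 150, 0]) cube([150, 1000, 3000]);
translate([3000, 2150, 0]) cube([150, 2200, 3000]);


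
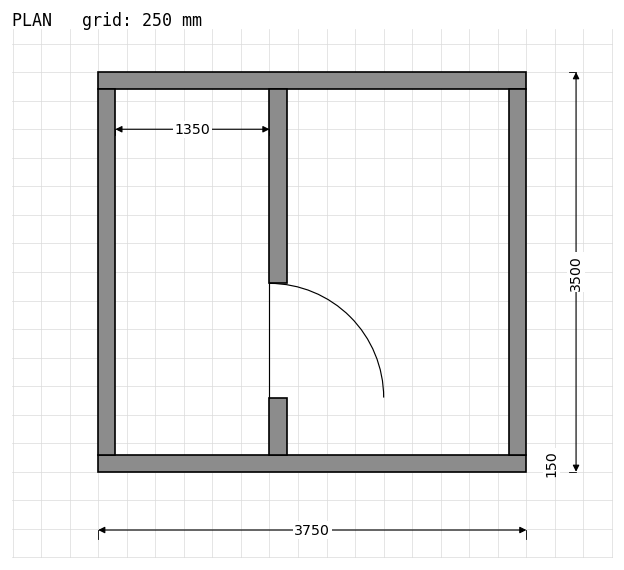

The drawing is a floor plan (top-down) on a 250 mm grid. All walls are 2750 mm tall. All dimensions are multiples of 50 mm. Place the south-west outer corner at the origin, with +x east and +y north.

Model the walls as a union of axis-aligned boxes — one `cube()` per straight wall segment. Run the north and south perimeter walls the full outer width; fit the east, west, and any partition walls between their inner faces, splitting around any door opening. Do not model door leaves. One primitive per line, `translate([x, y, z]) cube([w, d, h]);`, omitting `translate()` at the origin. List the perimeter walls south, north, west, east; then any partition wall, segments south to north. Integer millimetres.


cube([3750, 150, 2750]);
translate([0, 3350, 0]) cube([3750, 150, 2750]);
translate([0, 150, 0]) cube([150, 3200, 2750]);
translate([3600, 150, 0]) cube([150, 3200, 2750]);
translate([1500, 150, 0]) cube([150, 500, 2750]);
translate([1500, 1650, 0]) cube([150, 1700, 2750]);


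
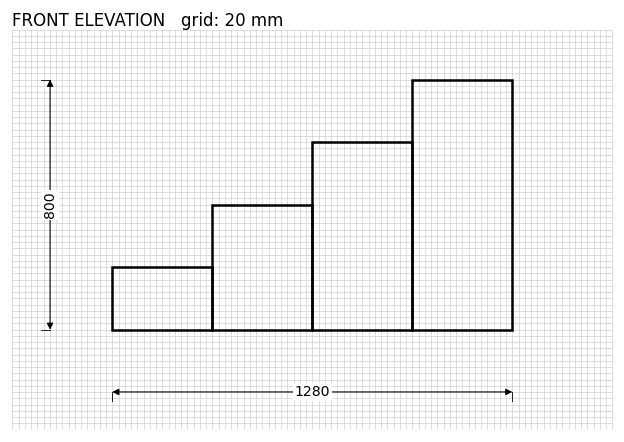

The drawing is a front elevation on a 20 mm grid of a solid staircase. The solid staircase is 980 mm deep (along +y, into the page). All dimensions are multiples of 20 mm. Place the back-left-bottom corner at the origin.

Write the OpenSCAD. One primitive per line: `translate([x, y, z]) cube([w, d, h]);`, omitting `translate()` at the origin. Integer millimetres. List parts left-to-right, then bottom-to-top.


cube([320, 980, 200]);
translate([320, 0, 0]) cube([320, 980, 400]);
translate([640, 0, 0]) cube([320, 980, 600]);
translate([960, 0, 0]) cube([320, 980, 800]);
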